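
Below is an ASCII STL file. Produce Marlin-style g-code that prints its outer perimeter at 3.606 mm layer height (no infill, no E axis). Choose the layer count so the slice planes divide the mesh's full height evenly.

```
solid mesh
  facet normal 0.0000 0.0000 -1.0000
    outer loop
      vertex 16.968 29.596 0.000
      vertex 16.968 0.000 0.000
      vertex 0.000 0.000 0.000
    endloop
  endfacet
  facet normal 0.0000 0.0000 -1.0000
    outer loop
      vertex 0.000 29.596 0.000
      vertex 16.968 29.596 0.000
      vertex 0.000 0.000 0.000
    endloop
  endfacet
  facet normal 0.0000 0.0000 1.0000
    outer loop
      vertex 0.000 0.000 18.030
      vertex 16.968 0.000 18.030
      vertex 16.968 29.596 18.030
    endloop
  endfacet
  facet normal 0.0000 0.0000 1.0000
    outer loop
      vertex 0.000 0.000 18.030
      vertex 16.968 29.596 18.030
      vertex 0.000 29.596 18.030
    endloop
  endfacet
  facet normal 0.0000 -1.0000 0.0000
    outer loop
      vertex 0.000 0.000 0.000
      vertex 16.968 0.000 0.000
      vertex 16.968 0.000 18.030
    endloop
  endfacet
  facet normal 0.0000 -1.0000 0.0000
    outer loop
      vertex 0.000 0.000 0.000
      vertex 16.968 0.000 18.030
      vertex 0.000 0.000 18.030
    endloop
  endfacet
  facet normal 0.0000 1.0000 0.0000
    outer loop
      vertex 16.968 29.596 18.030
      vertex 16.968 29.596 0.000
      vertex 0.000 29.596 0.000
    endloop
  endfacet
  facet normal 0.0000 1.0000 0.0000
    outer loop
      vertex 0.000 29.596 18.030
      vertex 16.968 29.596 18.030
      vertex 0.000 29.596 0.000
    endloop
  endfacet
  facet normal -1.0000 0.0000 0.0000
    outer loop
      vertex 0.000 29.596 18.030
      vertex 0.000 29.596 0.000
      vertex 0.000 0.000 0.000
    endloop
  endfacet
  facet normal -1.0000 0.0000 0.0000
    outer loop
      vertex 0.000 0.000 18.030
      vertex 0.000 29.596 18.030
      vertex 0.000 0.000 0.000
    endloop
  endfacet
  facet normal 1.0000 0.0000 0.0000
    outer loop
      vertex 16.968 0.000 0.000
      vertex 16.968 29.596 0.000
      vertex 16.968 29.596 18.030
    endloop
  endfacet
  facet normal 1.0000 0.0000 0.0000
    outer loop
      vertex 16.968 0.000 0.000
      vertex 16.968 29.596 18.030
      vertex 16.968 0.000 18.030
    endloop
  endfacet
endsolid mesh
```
; perimeter-only toolpath
G21 ; units = mm
G90 ; absolute positioning
G28 ; home
; layer 1
G0 Z3.606
G0 X0.000 Y0.000
G1 X16.968 Y0.000
G1 X16.968 Y29.596
G1 X0.000 Y29.596
G1 X0.000 Y0.000
; layer 2
G0 Z7.212
G0 X0.000 Y0.000
G1 X16.968 Y0.000
G1 X16.968 Y29.596
G1 X0.000 Y29.596
G1 X0.000 Y0.000
; layer 3
G0 Z10.818
G0 X0.000 Y0.000
G1 X16.968 Y0.000
G1 X16.968 Y29.596
G1 X0.000 Y29.596
G1 X0.000 Y0.000
; layer 4
G0 Z14.424
G0 X0.000 Y0.000
G1 X16.968 Y0.000
G1 X16.968 Y29.596
G1 X0.000 Y29.596
G1 X0.000 Y0.000
; layer 5
G0 Z18.030
G0 X0.000 Y0.000
G1 X16.968 Y0.000
G1 X16.968 Y29.596
G1 X0.000 Y29.596
G1 X0.000 Y0.000
M2 ; end

The solid is a rectangular box, roughly 17 × 29.6 mm footprint and 18 mm tall. Slicing at Δz = 3.606 mm — 5 equal slices spanning the solid's height, so layer i sits at z = i·h/5 — gives 5 non-empty perimeters. Each is a 4-segment closed polygon; G0 lifts to the layer z and rapids to the start vertex, then G1 traces the edges.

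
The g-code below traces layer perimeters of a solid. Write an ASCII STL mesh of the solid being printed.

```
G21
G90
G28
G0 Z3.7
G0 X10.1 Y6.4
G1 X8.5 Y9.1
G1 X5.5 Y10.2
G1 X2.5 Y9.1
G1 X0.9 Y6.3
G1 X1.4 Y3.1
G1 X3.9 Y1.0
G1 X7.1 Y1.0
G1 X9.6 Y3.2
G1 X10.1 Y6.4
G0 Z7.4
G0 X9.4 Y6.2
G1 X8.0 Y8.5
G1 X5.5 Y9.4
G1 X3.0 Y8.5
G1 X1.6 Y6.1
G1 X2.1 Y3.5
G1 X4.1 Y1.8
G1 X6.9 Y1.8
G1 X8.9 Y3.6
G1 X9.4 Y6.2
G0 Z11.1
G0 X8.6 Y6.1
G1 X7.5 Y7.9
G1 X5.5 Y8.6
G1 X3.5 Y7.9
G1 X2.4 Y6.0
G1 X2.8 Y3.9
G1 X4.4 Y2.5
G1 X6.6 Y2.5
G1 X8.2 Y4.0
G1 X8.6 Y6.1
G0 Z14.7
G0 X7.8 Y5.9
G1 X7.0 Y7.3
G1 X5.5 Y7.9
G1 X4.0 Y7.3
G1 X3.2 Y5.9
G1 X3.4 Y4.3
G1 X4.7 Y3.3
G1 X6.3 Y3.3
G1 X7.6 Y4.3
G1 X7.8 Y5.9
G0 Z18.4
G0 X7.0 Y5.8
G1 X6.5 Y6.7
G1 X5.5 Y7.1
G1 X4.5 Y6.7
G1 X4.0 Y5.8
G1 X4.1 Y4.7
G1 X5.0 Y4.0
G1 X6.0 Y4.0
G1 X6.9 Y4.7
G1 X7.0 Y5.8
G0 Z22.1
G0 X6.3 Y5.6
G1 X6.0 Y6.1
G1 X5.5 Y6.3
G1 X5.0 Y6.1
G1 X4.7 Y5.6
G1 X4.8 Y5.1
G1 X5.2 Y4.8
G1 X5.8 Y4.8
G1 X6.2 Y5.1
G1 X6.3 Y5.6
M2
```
solid part
  facet normal 0.0000 0.0000 -1.0000
    outer loop
      vertex 5.5 11.0 0.0
      vertex 9.0 9.7 0.0
      vertex 10.9 6.5 0.0
    endloop
  endfacet
  facet normal 0.0000 0.0000 -1.0000
    outer loop
      vertex 2.0 9.7 0.0
      vertex 5.5 11.0 0.0
      vertex 10.9 6.5 0.0
    endloop
  endfacet
  facet normal 0.0000 0.0000 -1.0000
    outer loop
      vertex 0.1 6.4 0.0
      vertex 2.0 9.7 0.0
      vertex 10.9 6.5 0.0
    endloop
  endfacet
  facet normal 0.0000 0.0000 -1.0000
    outer loop
      vertex 0.7 2.7 0.0
      vertex 0.1 6.4 0.0
      vertex 10.9 6.5 0.0
    endloop
  endfacet
  facet normal 0.0000 0.0000 -1.0000
    outer loop
      vertex 3.6 0.3 0.0
      vertex 0.7 2.7 0.0
      vertex 10.9 6.5 0.0
    endloop
  endfacet
  facet normal 0.0000 0.0000 -1.0000
    outer loop
      vertex 7.4 0.3 0.0
      vertex 3.6 0.3 0.0
      vertex 10.9 6.5 0.0
    endloop
  endfacet
  facet normal 0.0000 0.0000 -1.0000
    outer loop
      vertex 10.3 2.8 0.0
      vertex 7.4 0.3 0.0
      vertex 10.9 6.5 0.0
    endloop
  endfacet
  facet normal 0.8432 0.5006 0.1959
    outer loop
      vertex 10.9 6.5 0.0
      vertex 9.0 9.7 0.0
      vertex 5.5 5.5 25.8
    endloop
  endfacet
  facet normal 0.3414 0.9192 0.1960
    outer loop
      vertex 9.0 9.7 0.0
      vertex 5.5 11.0 0.0
      vertex 5.5 5.5 25.8
    endloop
  endfacet
  facet normal -0.3414 0.9192 0.1960
    outer loop
      vertex 5.5 11.0 0.0
      vertex 2.0 9.7 0.0
      vertex 5.5 5.5 25.8
    endloop
  endfacet
  facet normal -0.8500 0.4894 0.1950
    outer loop
      vertex 2.0 9.7 0.0
      vertex 0.1 6.4 0.0
      vertex 5.5 5.5 25.8
    endloop
  endfacet
  facet normal -0.9677 -0.1569 0.1971
    outer loop
      vertex 0.1 6.4 0.0
      vertex 0.7 2.7 0.0
      vertex 5.5 5.5 25.8
    endloop
  endfacet
  facet normal -0.6249 -0.7551 0.1982
    outer loop
      vertex 0.7 2.7 0.0
      vertex 3.6 0.3 0.0
      vertex 5.5 5.5 25.8
    endloop
  endfacet
  facet normal 0.0000 -0.9803 0.1976
    outer loop
      vertex 3.6 0.3 0.0
      vertex 7.4 0.3 0.0
      vertex 5.5 5.5 25.8
    endloop
  endfacet
  facet normal 0.6402 -0.7426 0.1968
    outer loop
      vertex 7.4 0.3 0.0
      vertex 10.3 2.8 0.0
      vertex 5.5 5.5 25.8
    endloop
  endfacet
  facet normal 0.9679 -0.1570 0.1965
    outer loop
      vertex 10.3 2.8 0.0
      vertex 10.9 6.5 0.0
      vertex 5.5 5.5 25.8
    endloop
  endfacet
endsolid part

The G0 Z moves step by Δz≈3.7 mm. The G1 loops shrink linearly with z, so the solid tapers from its base footprint up to z≈25.8. Closing with a flat bottom cap and the tapered top and triangulating gives 16 facets — a regular 9-sided pyramid, base circumscribed radius ≈ 5.5 mm, apex at z ≈ 25.8 mm.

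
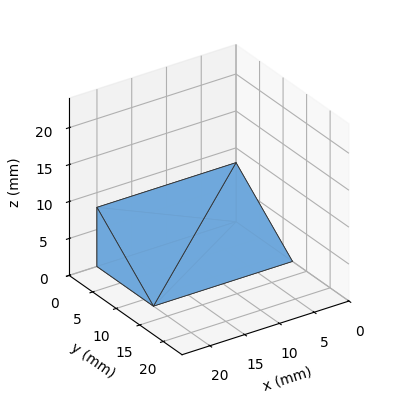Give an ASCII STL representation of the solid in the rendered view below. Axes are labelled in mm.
Reading the render: the shape is a wedge (ramp): 20 × 12 mm base, rising to 8 mm along the y=0 edge and sloping linearly to z=0 at y=12 (dimensions read to the nearest mm from the axis ticks). For the STL, each face is triangulated and given an outward normal.

solid part
  facet normal 0.0000 0.0000 -1.0000
    outer loop
      vertex 20.00 12.00 0.00
      vertex 20.00 0.00 0.00
      vertex 0.00 0.00 0.00
    endloop
  endfacet
  facet normal 0.0000 0.0000 -1.0000
    outer loop
      vertex 0.00 12.00 0.00
      vertex 20.00 12.00 0.00
      vertex 0.00 0.00 0.00
    endloop
  endfacet
  facet normal 0.0000 -1.0000 0.0000
    outer loop
      vertex 0.00 0.00 0.00
      vertex 20.00 0.00 0.00
      vertex 20.00 0.00 8.00
    endloop
  endfacet
  facet normal 0.0000 -1.0000 0.0000
    outer loop
      vertex 0.00 0.00 0.00
      vertex 20.00 0.00 8.00
      vertex 0.00 0.00 8.00
    endloop
  endfacet
  facet normal 0.0000 0.5547 0.8321
    outer loop
      vertex 0.00 0.00 8.00
      vertex 20.00 0.00 8.00
      vertex 20.00 12.00 0.00
    endloop
  endfacet
  facet normal 0.0000 0.5547 0.8321
    outer loop
      vertex 0.00 0.00 8.00
      vertex 20.00 12.00 0.00
      vertex 0.00 12.00 0.00
    endloop
  endfacet
  facet normal -1.0000 0.0000 0.0000
    outer loop
      vertex 0.00 0.00 8.00
      vertex 0.00 12.00 0.00
      vertex 0.00 0.00 0.00
    endloop
  endfacet
  facet normal 1.0000 0.0000 0.0000
    outer loop
      vertex 20.00 0.00 0.00
      vertex 20.00 12.00 0.00
      vertex 20.00 0.00 8.00
    endloop
  endfacet
endsolid part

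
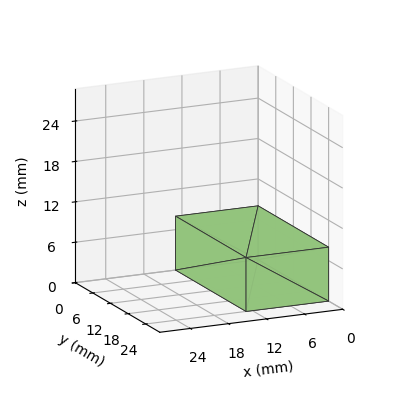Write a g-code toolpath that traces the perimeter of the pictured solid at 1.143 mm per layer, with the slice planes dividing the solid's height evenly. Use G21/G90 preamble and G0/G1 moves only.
Reading the render: the shape is a rectangular box, roughly 13 × 24 mm footprint and 8 mm tall (dimensions read to the nearest mm from the axis ticks). For the g-code, the solid's height is divided into equal slices at the stated Δz and each level perimeter traced with G1 moves after a G0 lift.

; perimeter-only toolpath
G21 ; units = mm
G90 ; absolute positioning
G28 ; home
; layer 1
G0 Z1.143
G0 X0.000 Y0.000
G1 X13.000 Y0.000
G1 X13.000 Y24.000
G1 X0.000 Y24.000
G1 X0.000 Y0.000
; layer 2
G0 Z2.286
G0 X0.000 Y0.000
G1 X13.000 Y0.000
G1 X13.000 Y24.000
G1 X0.000 Y24.000
G1 X0.000 Y0.000
; layer 3
G0 Z3.429
G0 X0.000 Y0.000
G1 X13.000 Y0.000
G1 X13.000 Y24.000
G1 X0.000 Y24.000
G1 X0.000 Y0.000
; layer 4
G0 Z4.571
G0 X0.000 Y0.000
G1 X13.000 Y0.000
G1 X13.000 Y24.000
G1 X0.000 Y24.000
G1 X0.000 Y0.000
; layer 5
G0 Z5.714
G0 X0.000 Y0.000
G1 X13.000 Y0.000
G1 X13.000 Y24.000
G1 X0.000 Y24.000
G1 X0.000 Y0.000
; layer 6
G0 Z6.857
G0 X0.000 Y0.000
G1 X13.000 Y0.000
G1 X13.000 Y24.000
G1 X0.000 Y24.000
G1 X0.000 Y0.000
; layer 7
G0 Z8.000
G0 X0.000 Y0.000
G1 X13.000 Y0.000
G1 X13.000 Y24.000
G1 X0.000 Y24.000
G1 X0.000 Y0.000
M2 ; end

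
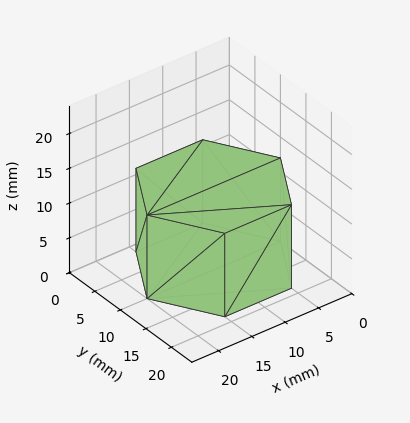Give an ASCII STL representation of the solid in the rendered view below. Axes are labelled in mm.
Reading the render: the shape is a regular 6-sided prism (a cylinder approximated with 6 flat sides), circumscribed radius ≈ 10 mm, height ≈ 12 mm (dimensions read to the nearest mm from the axis ticks). For the STL, each face is triangulated and given an outward normal.

solid part
  facet normal 0.0000 0.0000 -1.0000
    outer loop
      vertex 5.0 18.7 0.0
      vertex 15.0 18.7 0.0
      vertex 20.0 10.0 0.0
    endloop
  endfacet
  facet normal 0.0000 0.0000 -1.0000
    outer loop
      vertex 0.0 10.0 0.0
      vertex 5.0 18.7 0.0
      vertex 20.0 10.0 0.0
    endloop
  endfacet
  facet normal 0.0000 0.0000 -1.0000
    outer loop
      vertex 5.0 1.3 0.0
      vertex 0.0 10.0 0.0
      vertex 20.0 10.0 0.0
    endloop
  endfacet
  facet normal 0.0000 0.0000 -1.0000
    outer loop
      vertex 15.0 1.3 0.0
      vertex 5.0 1.3 0.0
      vertex 20.0 10.0 0.0
    endloop
  endfacet
  facet normal 0.0000 0.0000 1.0000
    outer loop
      vertex 20.0 10.0 12.0
      vertex 15.0 18.7 12.0
      vertex 5.0 18.7 12.0
    endloop
  endfacet
  facet normal 0.0000 0.0000 1.0000
    outer loop
      vertex 20.0 10.0 12.0
      vertex 5.0 18.7 12.0
      vertex 0.0 10.0 12.0
    endloop
  endfacet
  facet normal 0.0000 0.0000 1.0000
    outer loop
      vertex 20.0 10.0 12.0
      vertex 0.0 10.0 12.0
      vertex 5.0 1.3 12.0
    endloop
  endfacet
  facet normal 0.0000 0.0000 1.0000
    outer loop
      vertex 20.0 10.0 12.0
      vertex 5.0 1.3 12.0
      vertex 15.0 1.3 12.0
    endloop
  endfacet
  facet normal 0.8670 0.4983 0.0000
    outer loop
      vertex 20.0 10.0 0.0
      vertex 15.0 18.7 0.0
      vertex 15.0 18.7 12.0
    endloop
  endfacet
  facet normal 0.8670 0.4983 0.0000
    outer loop
      vertex 20.0 10.0 0.0
      vertex 15.0 18.7 12.0
      vertex 20.0 10.0 12.0
    endloop
  endfacet
  facet normal 0.0000 1.0000 0.0000
    outer loop
      vertex 15.0 18.7 0.0
      vertex 5.0 18.7 0.0
      vertex 5.0 18.7 12.0
    endloop
  endfacet
  facet normal 0.0000 1.0000 0.0000
    outer loop
      vertex 15.0 18.7 0.0
      vertex 5.0 18.7 12.0
      vertex 15.0 18.7 12.0
    endloop
  endfacet
  facet normal -0.8670 0.4983 0.0000
    outer loop
      vertex 5.0 18.7 0.0
      vertex 0.0 10.0 0.0
      vertex 0.0 10.0 12.0
    endloop
  endfacet
  facet normal -0.8670 0.4983 0.0000
    outer loop
      vertex 5.0 18.7 0.0
      vertex 0.0 10.0 12.0
      vertex 5.0 18.7 12.0
    endloop
  endfacet
  facet normal -0.8670 -0.4983 0.0000
    outer loop
      vertex 0.0 10.0 0.0
      vertex 5.0 1.3 0.0
      vertex 5.0 1.3 12.0
    endloop
  endfacet
  facet normal -0.8670 -0.4983 0.0000
    outer loop
      vertex 0.0 10.0 0.0
      vertex 5.0 1.3 12.0
      vertex 0.0 10.0 12.0
    endloop
  endfacet
  facet normal 0.0000 -1.0000 0.0000
    outer loop
      vertex 5.0 1.3 0.0
      vertex 15.0 1.3 0.0
      vertex 15.0 1.3 12.0
    endloop
  endfacet
  facet normal 0.0000 -1.0000 0.0000
    outer loop
      vertex 5.0 1.3 0.0
      vertex 15.0 1.3 12.0
      vertex 5.0 1.3 12.0
    endloop
  endfacet
  facet normal 0.8670 -0.4983 0.0000
    outer loop
      vertex 15.0 1.3 0.0
      vertex 20.0 10.0 0.0
      vertex 20.0 10.0 12.0
    endloop
  endfacet
  facet normal 0.8670 -0.4983 0.0000
    outer loop
      vertex 15.0 1.3 0.0
      vertex 20.0 10.0 12.0
      vertex 15.0 1.3 12.0
    endloop
  endfacet
endsolid part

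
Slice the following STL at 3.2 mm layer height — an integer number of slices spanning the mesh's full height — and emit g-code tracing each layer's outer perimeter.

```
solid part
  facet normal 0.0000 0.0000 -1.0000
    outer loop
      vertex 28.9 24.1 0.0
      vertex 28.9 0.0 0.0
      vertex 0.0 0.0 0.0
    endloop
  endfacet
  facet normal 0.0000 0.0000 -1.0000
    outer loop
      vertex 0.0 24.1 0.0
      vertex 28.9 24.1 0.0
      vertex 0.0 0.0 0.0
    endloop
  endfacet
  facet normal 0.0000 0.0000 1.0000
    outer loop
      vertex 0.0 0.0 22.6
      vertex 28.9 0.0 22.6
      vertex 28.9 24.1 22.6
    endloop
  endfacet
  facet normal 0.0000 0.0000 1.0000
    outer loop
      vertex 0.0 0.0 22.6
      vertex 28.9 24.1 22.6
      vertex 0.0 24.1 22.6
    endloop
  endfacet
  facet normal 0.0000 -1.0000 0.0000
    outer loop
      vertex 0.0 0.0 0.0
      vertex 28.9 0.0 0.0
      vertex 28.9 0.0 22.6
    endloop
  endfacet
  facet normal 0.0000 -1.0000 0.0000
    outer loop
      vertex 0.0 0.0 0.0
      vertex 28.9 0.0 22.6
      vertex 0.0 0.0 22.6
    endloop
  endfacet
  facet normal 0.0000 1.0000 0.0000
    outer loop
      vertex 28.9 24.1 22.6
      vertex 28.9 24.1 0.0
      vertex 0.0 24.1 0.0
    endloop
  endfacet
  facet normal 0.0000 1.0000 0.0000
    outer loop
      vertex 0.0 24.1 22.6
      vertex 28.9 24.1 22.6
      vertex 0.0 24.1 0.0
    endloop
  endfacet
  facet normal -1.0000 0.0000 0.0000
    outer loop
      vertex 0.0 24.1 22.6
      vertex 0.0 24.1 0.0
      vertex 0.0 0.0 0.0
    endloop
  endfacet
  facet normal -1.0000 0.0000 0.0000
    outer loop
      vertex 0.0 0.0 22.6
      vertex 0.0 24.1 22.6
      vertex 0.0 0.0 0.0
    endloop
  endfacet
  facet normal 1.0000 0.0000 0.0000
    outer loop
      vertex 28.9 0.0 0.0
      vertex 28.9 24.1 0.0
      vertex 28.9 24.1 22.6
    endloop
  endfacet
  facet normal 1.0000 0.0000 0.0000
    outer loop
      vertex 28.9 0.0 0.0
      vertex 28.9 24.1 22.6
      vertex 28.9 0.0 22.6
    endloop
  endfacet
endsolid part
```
; perimeter-only toolpath
G21 ; units = mm
G90 ; absolute positioning
G28 ; home
; layer 1
G0 Z3.2
G0 X0.0 Y0.0
G1 X28.9 Y0.0
G1 X28.9 Y24.1
G1 X0.0 Y24.1
G1 X0.0 Y0.0
; layer 2
G0 Z6.5
G0 X0.0 Y0.0
G1 X28.9 Y0.0
G1 X28.9 Y24.1
G1 X0.0 Y24.1
G1 X0.0 Y0.0
; layer 3
G0 Z9.7
G0 X0.0 Y0.0
G1 X28.9 Y0.0
G1 X28.9 Y24.1
G1 X0.0 Y24.1
G1 X0.0 Y0.0
; layer 4
G0 Z12.9
G0 X0.0 Y0.0
G1 X28.9 Y0.0
G1 X28.9 Y24.1
G1 X0.0 Y24.1
G1 X0.0 Y0.0
; layer 5
G0 Z16.1
G0 X0.0 Y0.0
G1 X28.9 Y0.0
G1 X28.9 Y24.1
G1 X0.0 Y24.1
G1 X0.0 Y0.0
; layer 6
G0 Z19.4
G0 X0.0 Y0.0
G1 X28.9 Y0.0
G1 X28.9 Y24.1
G1 X0.0 Y24.1
G1 X0.0 Y0.0
; layer 7
G0 Z22.6
G0 X0.0 Y0.0
G1 X28.9 Y0.0
G1 X28.9 Y24.1
G1 X0.0 Y24.1
G1 X0.0 Y0.0
M2 ; end

The solid is a rectangular box, roughly 28.9 × 24.1 mm footprint and 22.6 mm tall. Slicing at Δz = 3.2 mm — 7 equal slices spanning the solid's height, so layer i sits at z = i·h/7 — gives 7 non-empty perimeters. Each is a 4-segment closed polygon; G0 lifts to the layer z and rapids to the start vertex, then G1 traces the edges.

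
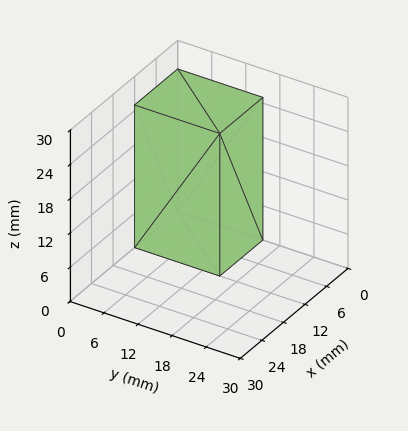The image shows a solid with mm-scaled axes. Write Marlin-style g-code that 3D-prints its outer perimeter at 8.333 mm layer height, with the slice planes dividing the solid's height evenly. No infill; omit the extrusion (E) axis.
Reading the render: the shape is a rectangular box, roughly 12 × 15 mm footprint and 25 mm tall (dimensions read to the nearest mm from the axis ticks). For the g-code, the solid's height is divided into equal slices at the stated Δz and each level perimeter traced with G1 moves after a G0 lift.

; perimeter-only toolpath
G21 ; units = mm
G90 ; absolute positioning
G28 ; home
; layer 1
G0 Z8.333
G0 X0.000 Y0.000
G1 X12.000 Y0.000
G1 X12.000 Y15.000
G1 X0.000 Y15.000
G1 X0.000 Y0.000
; layer 2
G0 Z16.667
G0 X0.000 Y0.000
G1 X12.000 Y0.000
G1 X12.000 Y15.000
G1 X0.000 Y15.000
G1 X0.000 Y0.000
; layer 3
G0 Z25.000
G0 X0.000 Y0.000
G1 X12.000 Y0.000
G1 X12.000 Y15.000
G1 X0.000 Y15.000
G1 X0.000 Y0.000
M2 ; end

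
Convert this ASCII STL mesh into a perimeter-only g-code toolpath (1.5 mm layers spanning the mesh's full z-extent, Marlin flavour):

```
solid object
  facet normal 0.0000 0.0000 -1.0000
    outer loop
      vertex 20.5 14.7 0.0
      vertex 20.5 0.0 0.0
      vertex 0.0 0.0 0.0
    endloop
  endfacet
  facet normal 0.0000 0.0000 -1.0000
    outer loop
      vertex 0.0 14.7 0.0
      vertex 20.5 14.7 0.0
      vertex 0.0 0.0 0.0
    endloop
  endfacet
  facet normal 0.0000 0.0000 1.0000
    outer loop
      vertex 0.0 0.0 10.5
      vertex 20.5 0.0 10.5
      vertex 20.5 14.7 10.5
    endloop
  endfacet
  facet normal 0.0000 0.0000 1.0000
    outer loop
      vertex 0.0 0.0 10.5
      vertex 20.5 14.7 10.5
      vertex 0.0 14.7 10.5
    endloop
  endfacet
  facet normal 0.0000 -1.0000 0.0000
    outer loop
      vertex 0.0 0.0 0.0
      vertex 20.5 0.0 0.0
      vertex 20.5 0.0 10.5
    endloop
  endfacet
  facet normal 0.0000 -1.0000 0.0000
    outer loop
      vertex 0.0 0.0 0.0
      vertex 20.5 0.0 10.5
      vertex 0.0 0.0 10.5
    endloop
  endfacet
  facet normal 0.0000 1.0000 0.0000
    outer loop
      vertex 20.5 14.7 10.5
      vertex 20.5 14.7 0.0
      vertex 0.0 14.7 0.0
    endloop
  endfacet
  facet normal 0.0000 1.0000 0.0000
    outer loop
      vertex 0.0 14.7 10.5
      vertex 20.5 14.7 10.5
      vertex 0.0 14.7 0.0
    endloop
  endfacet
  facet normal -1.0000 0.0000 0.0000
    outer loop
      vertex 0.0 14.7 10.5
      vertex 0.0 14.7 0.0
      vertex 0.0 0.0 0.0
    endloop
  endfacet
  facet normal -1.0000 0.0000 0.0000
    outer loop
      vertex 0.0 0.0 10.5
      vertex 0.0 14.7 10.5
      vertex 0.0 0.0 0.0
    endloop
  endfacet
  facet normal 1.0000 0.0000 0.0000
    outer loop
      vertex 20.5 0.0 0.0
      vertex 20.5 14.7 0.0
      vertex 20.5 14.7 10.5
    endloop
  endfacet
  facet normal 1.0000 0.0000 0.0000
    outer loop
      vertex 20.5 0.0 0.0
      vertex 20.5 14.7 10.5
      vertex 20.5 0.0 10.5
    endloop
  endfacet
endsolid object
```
; perimeter-only toolpath
G21 ; units = mm
G90 ; absolute positioning
G28 ; home
; layer 1
G0 Z1.5
G0 X0.0 Y0.0
G1 X20.5 Y0.0
G1 X20.5 Y14.7
G1 X0.0 Y14.7
G1 X0.0 Y0.0
; layer 2
G0 Z3.0
G0 X0.0 Y0.0
G1 X20.5 Y0.0
G1 X20.5 Y14.7
G1 X0.0 Y14.7
G1 X0.0 Y0.0
; layer 3
G0 Z4.5
G0 X0.0 Y0.0
G1 X20.5 Y0.0
G1 X20.5 Y14.7
G1 X0.0 Y14.7
G1 X0.0 Y0.0
; layer 4
G0 Z6.0
G0 X0.0 Y0.0
G1 X20.5 Y0.0
G1 X20.5 Y14.7
G1 X0.0 Y14.7
G1 X0.0 Y0.0
; layer 5
G0 Z7.5
G0 X0.0 Y0.0
G1 X20.5 Y0.0
G1 X20.5 Y14.7
G1 X0.0 Y14.7
G1 X0.0 Y0.0
; layer 6
G0 Z9.0
G0 X0.0 Y0.0
G1 X20.5 Y0.0
G1 X20.5 Y14.7
G1 X0.0 Y14.7
G1 X0.0 Y0.0
; layer 7
G0 Z10.5
G0 X0.0 Y0.0
G1 X20.5 Y0.0
G1 X20.5 Y14.7
G1 X0.0 Y14.7
G1 X0.0 Y0.0
M2 ; end

The solid is a rectangular box, roughly 20.5 × 14.7 mm footprint and 10.5 mm tall. Slicing at Δz = 1.5 mm — 7 equal slices spanning the solid's height, so layer i sits at z = i·h/7 — gives 7 non-empty perimeters. Each is a 4-segment closed polygon; G0 lifts to the layer z and rapids to the start vertex, then G1 traces the edges.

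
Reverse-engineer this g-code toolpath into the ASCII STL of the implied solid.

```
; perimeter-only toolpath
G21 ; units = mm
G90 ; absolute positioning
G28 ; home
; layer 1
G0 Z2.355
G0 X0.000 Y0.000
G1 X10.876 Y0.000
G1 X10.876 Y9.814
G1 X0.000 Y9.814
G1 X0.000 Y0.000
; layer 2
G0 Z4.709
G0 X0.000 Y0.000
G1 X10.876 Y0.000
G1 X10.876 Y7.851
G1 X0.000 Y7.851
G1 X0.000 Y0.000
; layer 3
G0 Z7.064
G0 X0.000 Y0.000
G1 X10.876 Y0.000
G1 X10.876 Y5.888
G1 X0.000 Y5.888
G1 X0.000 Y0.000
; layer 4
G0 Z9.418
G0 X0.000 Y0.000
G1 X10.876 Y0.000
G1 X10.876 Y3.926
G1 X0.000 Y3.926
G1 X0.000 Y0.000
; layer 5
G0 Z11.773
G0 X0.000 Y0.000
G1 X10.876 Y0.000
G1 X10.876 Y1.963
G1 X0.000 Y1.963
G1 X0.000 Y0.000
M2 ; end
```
solid part
  facet normal 0.0000 0.0000 -1.0000
    outer loop
      vertex 10.876 11.777 0.000
      vertex 10.876 0.000 0.000
      vertex 0.000 0.000 0.000
    endloop
  endfacet
  facet normal 0.0000 0.0000 -1.0000
    outer loop
      vertex 0.000 11.777 0.000
      vertex 10.876 11.777 0.000
      vertex 0.000 0.000 0.000
    endloop
  endfacet
  facet normal 0.0000 -1.0000 0.0000
    outer loop
      vertex 0.000 0.000 0.000
      vertex 10.876 0.000 0.000
      vertex 10.876 0.000 14.127
    endloop
  endfacet
  facet normal 0.0000 -1.0000 0.0000
    outer loop
      vertex 0.000 0.000 0.000
      vertex 10.876 0.000 14.127
      vertex 0.000 0.000 14.127
    endloop
  endfacet
  facet normal 0.0000 0.7681 0.6403
    outer loop
      vertex 0.000 0.000 14.127
      vertex 10.876 0.000 14.127
      vertex 10.876 11.777 0.000
    endloop
  endfacet
  facet normal 0.0000 0.7681 0.6403
    outer loop
      vertex 0.000 0.000 14.127
      vertex 10.876 11.777 0.000
      vertex 0.000 11.777 0.000
    endloop
  endfacet
  facet normal -1.0000 0.0000 0.0000
    outer loop
      vertex 0.000 0.000 14.127
      vertex 0.000 11.777 0.000
      vertex 0.000 0.000 0.000
    endloop
  endfacet
  facet normal 1.0000 0.0000 0.0000
    outer loop
      vertex 10.876 0.000 0.000
      vertex 10.876 11.777 0.000
      vertex 10.876 0.000 14.127
    endloop
  endfacet
endsolid part

The G0 Z moves step by Δz≈2.355 mm. The G1 loops shrink linearly with z, so the solid tapers from its base footprint up to z≈14.1. Closing with a flat bottom cap and the tapered top and triangulating gives 8 facets — a wedge (ramp): 10.9 × 11.8 mm base, rising to 14.1 mm along the y=0 edge and sloping linearly to z=0 at y=11.8.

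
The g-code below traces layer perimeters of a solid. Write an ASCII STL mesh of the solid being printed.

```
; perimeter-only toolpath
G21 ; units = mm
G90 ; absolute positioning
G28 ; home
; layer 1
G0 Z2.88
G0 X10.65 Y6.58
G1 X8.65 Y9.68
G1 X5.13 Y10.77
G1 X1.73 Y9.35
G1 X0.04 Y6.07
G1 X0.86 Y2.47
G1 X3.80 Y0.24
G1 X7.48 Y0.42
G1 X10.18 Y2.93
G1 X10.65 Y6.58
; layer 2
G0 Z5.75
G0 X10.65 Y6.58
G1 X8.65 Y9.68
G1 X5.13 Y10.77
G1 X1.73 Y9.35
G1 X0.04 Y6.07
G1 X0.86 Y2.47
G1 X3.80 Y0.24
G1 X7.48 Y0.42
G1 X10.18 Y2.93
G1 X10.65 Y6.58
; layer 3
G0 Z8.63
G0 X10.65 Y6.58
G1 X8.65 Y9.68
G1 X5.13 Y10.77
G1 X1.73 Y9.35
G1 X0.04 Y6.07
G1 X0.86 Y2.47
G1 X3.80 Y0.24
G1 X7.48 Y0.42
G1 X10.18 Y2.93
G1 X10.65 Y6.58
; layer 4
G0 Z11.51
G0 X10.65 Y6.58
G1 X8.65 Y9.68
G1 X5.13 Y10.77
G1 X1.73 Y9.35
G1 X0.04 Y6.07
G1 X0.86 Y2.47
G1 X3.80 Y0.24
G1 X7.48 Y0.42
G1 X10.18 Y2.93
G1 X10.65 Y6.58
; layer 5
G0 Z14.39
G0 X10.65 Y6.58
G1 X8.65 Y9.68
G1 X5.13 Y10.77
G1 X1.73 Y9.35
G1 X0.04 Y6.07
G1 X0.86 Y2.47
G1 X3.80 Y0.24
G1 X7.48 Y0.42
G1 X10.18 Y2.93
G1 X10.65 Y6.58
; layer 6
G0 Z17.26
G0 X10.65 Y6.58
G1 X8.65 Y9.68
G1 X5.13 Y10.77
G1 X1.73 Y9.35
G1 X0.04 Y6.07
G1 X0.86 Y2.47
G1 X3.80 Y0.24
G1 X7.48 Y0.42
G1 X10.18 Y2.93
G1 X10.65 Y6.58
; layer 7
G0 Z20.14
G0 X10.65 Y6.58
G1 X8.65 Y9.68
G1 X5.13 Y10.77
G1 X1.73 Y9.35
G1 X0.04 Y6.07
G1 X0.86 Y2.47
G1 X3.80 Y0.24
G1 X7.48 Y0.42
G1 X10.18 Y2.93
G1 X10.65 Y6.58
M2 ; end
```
solid part
  facet normal 0.0000 0.0000 -1.0000
    outer loop
      vertex 5.13 10.77 0.00
      vertex 8.65 9.68 0.00
      vertex 10.65 6.58 0.00
    endloop
  endfacet
  facet normal 0.0000 0.0000 -1.0000
    outer loop
      vertex 1.73 9.35 0.00
      vertex 5.13 10.77 0.00
      vertex 10.65 6.58 0.00
    endloop
  endfacet
  facet normal 0.0000 0.0000 -1.0000
    outer loop
      vertex 0.04 6.07 0.00
      vertex 1.73 9.35 0.00
      vertex 10.65 6.58 0.00
    endloop
  endfacet
  facet normal 0.0000 0.0000 -1.0000
    outer loop
      vertex 0.86 2.47 0.00
      vertex 0.04 6.07 0.00
      vertex 10.65 6.58 0.00
    endloop
  endfacet
  facet normal 0.0000 0.0000 -1.0000
    outer loop
      vertex 3.80 0.24 0.00
      vertex 0.86 2.47 0.00
      vertex 10.65 6.58 0.00
    endloop
  endfacet
  facet normal 0.0000 0.0000 -1.0000
    outer loop
      vertex 7.48 0.42 0.00
      vertex 3.80 0.24 0.00
      vertex 10.65 6.58 0.00
    endloop
  endfacet
  facet normal 0.0000 0.0000 -1.0000
    outer loop
      vertex 10.18 2.93 0.00
      vertex 7.48 0.42 0.00
      vertex 10.65 6.58 0.00
    endloop
  endfacet
  facet normal 0.0000 0.0000 1.0000
    outer loop
      vertex 10.65 6.58 20.14
      vertex 8.65 9.68 20.14
      vertex 5.13 10.77 20.14
    endloop
  endfacet
  facet normal 0.0000 0.0000 1.0000
    outer loop
      vertex 10.65 6.58 20.14
      vertex 5.13 10.77 20.14
      vertex 1.73 9.35 20.14
    endloop
  endfacet
  facet normal 0.0000 0.0000 1.0000
    outer loop
      vertex 10.65 6.58 20.14
      vertex 1.73 9.35 20.14
      vertex 0.04 6.07 20.14
    endloop
  endfacet
  facet normal 0.0000 0.0000 1.0000
    outer loop
      vertex 10.65 6.58 20.14
      vertex 0.04 6.07 20.14
      vertex 0.86 2.47 20.14
    endloop
  endfacet
  facet normal 0.0000 0.0000 1.0000
    outer loop
      vertex 10.65 6.58 20.14
      vertex 0.86 2.47 20.14
      vertex 3.80 0.24 20.14
    endloop
  endfacet
  facet normal 0.0000 0.0000 1.0000
    outer loop
      vertex 10.65 6.58 20.14
      vertex 3.80 0.24 20.14
      vertex 7.48 0.42 20.14
    endloop
  endfacet
  facet normal 0.0000 0.0000 1.0000
    outer loop
      vertex 10.65 6.58 20.14
      vertex 7.48 0.42 20.14
      vertex 10.18 2.93 20.14
    endloop
  endfacet
  facet normal 0.8403 0.5421 0.0000
    outer loop
      vertex 10.65 6.58 0.00
      vertex 8.65 9.68 0.00
      vertex 8.65 9.68 20.14
    endloop
  endfacet
  facet normal 0.8403 0.5421 0.0000
    outer loop
      vertex 10.65 6.58 0.00
      vertex 8.65 9.68 20.14
      vertex 10.65 6.58 20.14
    endloop
  endfacet
  facet normal 0.2958 0.9552 0.0000
    outer loop
      vertex 8.65 9.68 0.00
      vertex 5.13 10.77 0.00
      vertex 5.13 10.77 20.14
    endloop
  endfacet
  facet normal 0.2958 0.9552 0.0000
    outer loop
      vertex 8.65 9.68 0.00
      vertex 5.13 10.77 20.14
      vertex 8.65 9.68 20.14
    endloop
  endfacet
  facet normal -0.3854 0.9228 0.0000
    outer loop
      vertex 5.13 10.77 0.00
      vertex 1.73 9.35 0.00
      vertex 1.73 9.35 20.14
    endloop
  endfacet
  facet normal -0.3854 0.9228 0.0000
    outer loop
      vertex 5.13 10.77 0.00
      vertex 1.73 9.35 20.14
      vertex 5.13 10.77 20.14
    endloop
  endfacet
  facet normal -0.8889 0.4580 0.0000
    outer loop
      vertex 1.73 9.35 0.00
      vertex 0.04 6.07 0.00
      vertex 0.04 6.07 20.14
    endloop
  endfacet
  facet normal -0.8889 0.4580 0.0000
    outer loop
      vertex 1.73 9.35 0.00
      vertex 0.04 6.07 20.14
      vertex 1.73 9.35 20.14
    endloop
  endfacet
  facet normal -0.9750 -0.2221 0.0000
    outer loop
      vertex 0.04 6.07 0.00
      vertex 0.86 2.47 0.00
      vertex 0.86 2.47 20.14
    endloop
  endfacet
  facet normal -0.9750 -0.2221 0.0000
    outer loop
      vertex 0.04 6.07 0.00
      vertex 0.86 2.47 20.14
      vertex 0.04 6.07 20.14
    endloop
  endfacet
  facet normal -0.6043 -0.7967 0.0000
    outer loop
      vertex 0.86 2.47 0.00
      vertex 3.80 0.24 0.00
      vertex 3.80 0.24 20.14
    endloop
  endfacet
  facet normal -0.6043 -0.7967 0.0000
    outer loop
      vertex 0.86 2.47 0.00
      vertex 3.80 0.24 20.14
      vertex 0.86 2.47 20.14
    endloop
  endfacet
  facet normal 0.0489 -0.9988 0.0000
    outer loop
      vertex 3.80 0.24 0.00
      vertex 7.48 0.42 0.00
      vertex 7.48 0.42 20.14
    endloop
  endfacet
  facet normal 0.0489 -0.9988 0.0000
    outer loop
      vertex 3.80 0.24 0.00
      vertex 7.48 0.42 20.14
      vertex 3.80 0.24 20.14
    endloop
  endfacet
  facet normal 0.6809 -0.7324 0.0000
    outer loop
      vertex 7.48 0.42 0.00
      vertex 10.18 2.93 0.00
      vertex 10.18 2.93 20.14
    endloop
  endfacet
  facet normal 0.6809 -0.7324 0.0000
    outer loop
      vertex 7.48 0.42 0.00
      vertex 10.18 2.93 20.14
      vertex 7.48 0.42 20.14
    endloop
  endfacet
  facet normal 0.9918 -0.1277 0.0000
    outer loop
      vertex 10.18 2.93 0.00
      vertex 10.65 6.58 0.00
      vertex 10.65 6.58 20.14
    endloop
  endfacet
  facet normal 0.9918 -0.1277 0.0000
    outer loop
      vertex 10.18 2.93 0.00
      vertex 10.65 6.58 20.14
      vertex 10.18 2.93 20.14
    endloop
  endfacet
endsolid part

The G0 Z moves step by Δz≈2.88 mm. Every layer's G1 loop is the same polygon, so the solid is a straight extrusion of it from z=0 to z≈20.1. Closing with flat bottom and top caps and triangulating gives 32 facets — a regular 9-sided prism (a cylinder approximated with 9 flat sides), circumscribed radius ≈ 5.39 mm, height ≈ 20.1 mm.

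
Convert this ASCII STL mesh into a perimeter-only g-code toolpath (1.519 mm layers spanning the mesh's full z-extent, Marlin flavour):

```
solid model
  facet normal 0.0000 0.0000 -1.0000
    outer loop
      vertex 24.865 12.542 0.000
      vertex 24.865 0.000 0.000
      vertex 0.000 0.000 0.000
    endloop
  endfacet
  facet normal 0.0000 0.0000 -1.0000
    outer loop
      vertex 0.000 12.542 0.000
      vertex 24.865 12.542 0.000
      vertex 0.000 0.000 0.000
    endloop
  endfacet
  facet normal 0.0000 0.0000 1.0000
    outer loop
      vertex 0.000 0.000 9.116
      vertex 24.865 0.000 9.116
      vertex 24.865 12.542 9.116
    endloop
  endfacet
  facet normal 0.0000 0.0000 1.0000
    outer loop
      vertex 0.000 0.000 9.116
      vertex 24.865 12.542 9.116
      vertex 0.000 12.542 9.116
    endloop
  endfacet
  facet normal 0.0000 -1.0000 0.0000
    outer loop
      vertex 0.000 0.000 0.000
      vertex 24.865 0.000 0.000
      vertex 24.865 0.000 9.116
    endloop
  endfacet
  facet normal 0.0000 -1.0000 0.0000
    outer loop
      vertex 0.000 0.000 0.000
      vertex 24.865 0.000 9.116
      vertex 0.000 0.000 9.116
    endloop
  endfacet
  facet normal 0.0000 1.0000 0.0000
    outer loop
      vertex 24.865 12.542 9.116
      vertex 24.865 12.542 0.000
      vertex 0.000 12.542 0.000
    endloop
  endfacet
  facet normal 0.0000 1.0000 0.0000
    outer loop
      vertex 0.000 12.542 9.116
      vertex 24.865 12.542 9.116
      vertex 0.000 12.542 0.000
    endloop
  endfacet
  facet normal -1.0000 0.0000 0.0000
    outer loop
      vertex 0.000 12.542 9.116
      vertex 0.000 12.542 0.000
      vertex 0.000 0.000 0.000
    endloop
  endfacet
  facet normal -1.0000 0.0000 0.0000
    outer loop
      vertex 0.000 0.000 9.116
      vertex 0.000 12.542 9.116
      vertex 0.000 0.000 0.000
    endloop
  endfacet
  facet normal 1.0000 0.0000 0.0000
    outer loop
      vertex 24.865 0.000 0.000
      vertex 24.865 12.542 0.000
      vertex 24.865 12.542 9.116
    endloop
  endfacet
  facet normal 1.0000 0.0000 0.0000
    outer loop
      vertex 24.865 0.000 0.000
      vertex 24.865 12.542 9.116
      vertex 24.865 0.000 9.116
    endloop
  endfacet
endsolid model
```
; perimeter-only toolpath
G21 ; units = mm
G90 ; absolute positioning
G28 ; home
; layer 1
G0 Z1.519
G0 X0.000 Y0.000
G1 X24.865 Y0.000
G1 X24.865 Y12.542
G1 X0.000 Y12.542
G1 X0.000 Y0.000
; layer 2
G0 Z3.039
G0 X0.000 Y0.000
G1 X24.865 Y0.000
G1 X24.865 Y12.542
G1 X0.000 Y12.542
G1 X0.000 Y0.000
; layer 3
G0 Z4.558
G0 X0.000 Y0.000
G1 X24.865 Y0.000
G1 X24.865 Y12.542
G1 X0.000 Y12.542
G1 X0.000 Y0.000
; layer 4
G0 Z6.077
G0 X0.000 Y0.000
G1 X24.865 Y0.000
G1 X24.865 Y12.542
G1 X0.000 Y12.542
G1 X0.000 Y0.000
; layer 5
G0 Z7.597
G0 X0.000 Y0.000
G1 X24.865 Y0.000
G1 X24.865 Y12.542
G1 X0.000 Y12.542
G1 X0.000 Y0.000
; layer 6
G0 Z9.116
G0 X0.000 Y0.000
G1 X24.865 Y0.000
G1 X24.865 Y12.542
G1 X0.000 Y12.542
G1 X0.000 Y0.000
M2 ; end

The solid is a rectangular box, roughly 24.9 × 12.5 mm footprint and 9.12 mm tall. Slicing at Δz = 1.519 mm — 6 equal slices spanning the solid's height, so layer i sits at z = i·h/6 — gives 6 non-empty perimeters. Each is a 4-segment closed polygon; G0 lifts to the layer z and rapids to the start vertex, then G1 traces the edges.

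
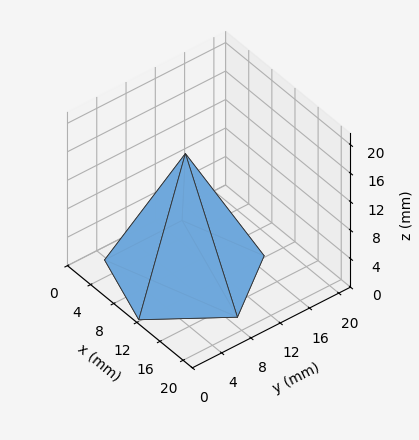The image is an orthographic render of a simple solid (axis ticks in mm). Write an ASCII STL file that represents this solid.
Reading the render: the shape is a regular 5-sided pyramid, base circumscribed radius ≈ 9 mm, apex at z ≈ 17 mm (dimensions read to the nearest mm from the axis ticks). For the STL, each face is triangulated and given an outward normal.

solid part
  facet normal 0.0000 0.0000 -1.0000
    outer loop
      vertex 1.72 14.29 0.00
      vertex 11.78 17.56 0.00
      vertex 18.00 9.00 0.00
    endloop
  endfacet
  facet normal 0.0000 0.0000 -1.0000
    outer loop
      vertex 1.72 3.71 0.00
      vertex 1.72 14.29 0.00
      vertex 18.00 9.00 0.00
    endloop
  endfacet
  facet normal 0.0000 0.0000 -1.0000
    outer loop
      vertex 11.78 0.44 0.00
      vertex 1.72 3.71 0.00
      vertex 18.00 9.00 0.00
    endloop
  endfacet
  facet normal 0.7436 0.5404 0.3937
    outer loop
      vertex 18.00 9.00 0.00
      vertex 11.78 17.56 0.00
      vertex 9.00 9.00 17.00
    endloop
  endfacet
  facet normal -0.2842 0.8742 0.3937
    outer loop
      vertex 11.78 17.56 0.00
      vertex 1.72 14.29 0.00
      vertex 9.00 9.00 17.00
    endloop
  endfacet
  facet normal -0.9193 0.0000 0.3937
    outer loop
      vertex 1.72 14.29 0.00
      vertex 1.72 3.71 0.00
      vertex 9.00 9.00 17.00
    endloop
  endfacet
  facet normal -0.2842 -0.8742 0.3937
    outer loop
      vertex 1.72 3.71 0.00
      vertex 11.78 0.44 0.00
      vertex 9.00 9.00 17.00
    endloop
  endfacet
  facet normal 0.7436 -0.5404 0.3937
    outer loop
      vertex 11.78 0.44 0.00
      vertex 18.00 9.00 0.00
      vertex 9.00 9.00 17.00
    endloop
  endfacet
endsolid part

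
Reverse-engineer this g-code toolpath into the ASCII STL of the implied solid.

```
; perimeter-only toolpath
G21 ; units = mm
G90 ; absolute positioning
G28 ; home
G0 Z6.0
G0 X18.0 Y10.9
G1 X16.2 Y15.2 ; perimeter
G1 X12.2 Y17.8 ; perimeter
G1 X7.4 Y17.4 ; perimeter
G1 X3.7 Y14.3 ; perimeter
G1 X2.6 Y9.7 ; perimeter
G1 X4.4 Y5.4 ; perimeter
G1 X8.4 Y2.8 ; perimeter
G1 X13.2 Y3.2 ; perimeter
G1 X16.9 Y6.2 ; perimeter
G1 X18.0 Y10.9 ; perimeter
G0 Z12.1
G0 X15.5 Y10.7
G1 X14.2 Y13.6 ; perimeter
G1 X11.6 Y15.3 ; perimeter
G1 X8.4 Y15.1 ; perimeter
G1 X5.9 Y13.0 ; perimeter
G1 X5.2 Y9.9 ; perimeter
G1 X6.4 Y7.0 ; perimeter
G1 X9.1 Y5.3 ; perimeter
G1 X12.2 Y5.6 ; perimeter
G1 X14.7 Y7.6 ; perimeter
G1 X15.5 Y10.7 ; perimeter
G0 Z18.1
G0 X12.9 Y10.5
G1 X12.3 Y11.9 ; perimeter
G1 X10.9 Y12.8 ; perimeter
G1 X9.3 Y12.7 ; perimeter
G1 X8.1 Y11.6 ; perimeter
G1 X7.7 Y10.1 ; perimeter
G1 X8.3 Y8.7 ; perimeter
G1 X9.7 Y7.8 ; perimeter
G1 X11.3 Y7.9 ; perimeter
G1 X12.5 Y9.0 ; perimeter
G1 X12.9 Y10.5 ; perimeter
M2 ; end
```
solid part
  facet normal 0.0000 0.0000 -1.0000
    outer loop
      vertex 12.8 20.3 0.0
      vertex 18.2 16.9 0.0
      vertex 20.6 11.1 0.0
    endloop
  endfacet
  facet normal 0.0000 0.0000 -1.0000
    outer loop
      vertex 6.4 19.8 0.0
      vertex 12.8 20.3 0.0
      vertex 20.6 11.1 0.0
    endloop
  endfacet
  facet normal 0.0000 0.0000 -1.0000
    outer loop
      vertex 1.5 15.7 0.0
      vertex 6.4 19.8 0.0
      vertex 20.6 11.1 0.0
    endloop
  endfacet
  facet normal 0.0000 0.0000 -1.0000
    outer loop
      vertex 0.0 9.5 0.0
      vertex 1.5 15.7 0.0
      vertex 20.6 11.1 0.0
    endloop
  endfacet
  facet normal 0.0000 0.0000 -1.0000
    outer loop
      vertex 2.4 3.7 0.0
      vertex 0.0 9.5 0.0
      vertex 20.6 11.1 0.0
    endloop
  endfacet
  facet normal 0.0000 0.0000 -1.0000
    outer loop
      vertex 7.8 0.3 0.0
      vertex 2.4 3.7 0.0
      vertex 20.6 11.1 0.0
    endloop
  endfacet
  facet normal 0.0000 0.0000 -1.0000
    outer loop
      vertex 14.2 0.8 0.0
      vertex 7.8 0.3 0.0
      vertex 20.6 11.1 0.0
    endloop
  endfacet
  facet normal 0.0000 0.0000 -1.0000
    outer loop
      vertex 19.1 4.9 0.0
      vertex 14.2 0.8 0.0
      vertex 20.6 11.1 0.0
    endloop
  endfacet
  facet normal 0.8557 0.3541 0.3775
    outer loop
      vertex 20.6 11.1 0.0
      vertex 18.2 16.9 0.0
      vertex 10.3 10.3 24.1
    endloop
  endfacet
  facet normal 0.4936 0.7840 0.3765
    outer loop
      vertex 18.2 16.9 0.0
      vertex 12.8 20.3 0.0
      vertex 10.3 10.3 24.1
    endloop
  endfacet
  facet normal -0.0722 0.9239 0.3759
    outer loop
      vertex 12.8 20.3 0.0
      vertex 6.4 19.8 0.0
      vertex 10.3 10.3 24.1
    endloop
  endfacet
  facet normal -0.5946 0.7106 0.3763
    outer loop
      vertex 6.4 19.8 0.0
      vertex 1.5 15.7 0.0
      vertex 10.3 10.3 24.1
    endloop
  endfacet
  facet normal -0.9001 0.2178 0.3774
    outer loop
      vertex 1.5 15.7 0.0
      vertex 0.0 9.5 0.0
      vertex 10.3 10.3 24.1
    endloop
  endfacet
  facet normal -0.8557 -0.3541 0.3775
    outer loop
      vertex 0.0 9.5 0.0
      vertex 2.4 3.7 0.0
      vertex 10.3 10.3 24.1
    endloop
  endfacet
  facet normal -0.4936 -0.7840 0.3765
    outer loop
      vertex 2.4 3.7 0.0
      vertex 7.8 0.3 0.0
      vertex 10.3 10.3 24.1
    endloop
  endfacet
  facet normal 0.0722 -0.9239 0.3759
    outer loop
      vertex 7.8 0.3 0.0
      vertex 14.2 0.8 0.0
      vertex 10.3 10.3 24.1
    endloop
  endfacet
  facet normal 0.5946 -0.7106 0.3763
    outer loop
      vertex 14.2 0.8 0.0
      vertex 19.1 4.9 0.0
      vertex 10.3 10.3 24.1
    endloop
  endfacet
  facet normal 0.9001 -0.2178 0.3774
    outer loop
      vertex 19.1 4.9 0.0
      vertex 20.6 11.1 0.0
      vertex 10.3 10.3 24.1
    endloop
  endfacet
endsolid part

The G0 Z moves step by Δz≈6.0 mm. The G1 loops shrink linearly with z, so the solid tapers from its base footprint up to z≈24.1. Closing with a flat bottom cap and the tapered top and triangulating gives 18 facets — a regular 10-sided pyramid, base circumscribed radius ≈ 10.3 mm, apex at z ≈ 24.1 mm.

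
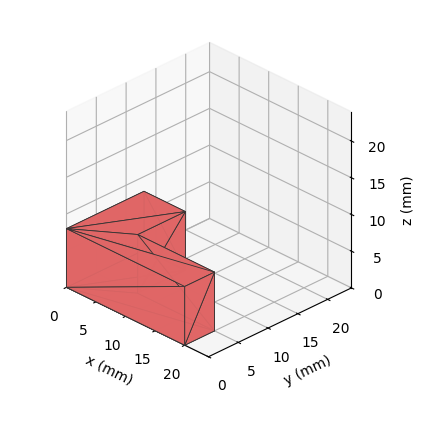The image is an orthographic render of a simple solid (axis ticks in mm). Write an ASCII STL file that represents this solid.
Reading the render: the shape is an L-shaped prism: outer 20 × 13 mm, arm thicknesses ≈ 5 mm (horizontal) and 7 mm (vertical), extruded 8 mm in z (dimensions read to the nearest mm from the axis ticks). For the STL, each face is triangulated and given an outward normal.

solid part
  facet normal 0.0000 0.0000 -1.0000
    outer loop
      vertex 20.00 5.00 0.00
      vertex 20.00 0.00 0.00
      vertex 0.00 0.00 0.00
    endloop
  endfacet
  facet normal 0.0000 0.0000 -1.0000
    outer loop
      vertex 7.00 5.00 0.00
      vertex 20.00 5.00 0.00
      vertex 0.00 0.00 0.00
    endloop
  endfacet
  facet normal 0.0000 0.0000 -1.0000
    outer loop
      vertex 7.00 13.00 0.00
      vertex 7.00 5.00 0.00
      vertex 0.00 0.00 0.00
    endloop
  endfacet
  facet normal 0.0000 0.0000 -1.0000
    outer loop
      vertex 0.00 13.00 0.00
      vertex 7.00 13.00 0.00
      vertex 0.00 0.00 0.00
    endloop
  endfacet
  facet normal 0.0000 0.0000 1.0000
    outer loop
      vertex 0.00 0.00 8.00
      vertex 20.00 0.00 8.00
      vertex 20.00 5.00 8.00
    endloop
  endfacet
  facet normal 0.0000 0.0000 1.0000
    outer loop
      vertex 0.00 0.00 8.00
      vertex 20.00 5.00 8.00
      vertex 7.00 5.00 8.00
    endloop
  endfacet
  facet normal 0.0000 0.0000 1.0000
    outer loop
      vertex 0.00 0.00 8.00
      vertex 7.00 5.00 8.00
      vertex 7.00 13.00 8.00
    endloop
  endfacet
  facet normal 0.0000 0.0000 1.0000
    outer loop
      vertex 0.00 0.00 8.00
      vertex 7.00 13.00 8.00
      vertex 0.00 13.00 8.00
    endloop
  endfacet
  facet normal 0.0000 -1.0000 0.0000
    outer loop
      vertex 0.00 0.00 0.00
      vertex 20.00 0.00 0.00
      vertex 20.00 0.00 8.00
    endloop
  endfacet
  facet normal 0.0000 -1.0000 0.0000
    outer loop
      vertex 0.00 0.00 0.00
      vertex 20.00 0.00 8.00
      vertex 0.00 0.00 8.00
    endloop
  endfacet
  facet normal 1.0000 0.0000 0.0000
    outer loop
      vertex 20.00 0.00 0.00
      vertex 20.00 5.00 0.00
      vertex 20.00 5.00 8.00
    endloop
  endfacet
  facet normal 1.0000 0.0000 0.0000
    outer loop
      vertex 20.00 0.00 0.00
      vertex 20.00 5.00 8.00
      vertex 20.00 0.00 8.00
    endloop
  endfacet
  facet normal 0.0000 1.0000 0.0000
    outer loop
      vertex 20.00 5.00 0.00
      vertex 7.00 5.00 0.00
      vertex 7.00 5.00 8.00
    endloop
  endfacet
  facet normal 0.0000 1.0000 0.0000
    outer loop
      vertex 20.00 5.00 0.00
      vertex 7.00 5.00 8.00
      vertex 20.00 5.00 8.00
    endloop
  endfacet
  facet normal 1.0000 0.0000 0.0000
    outer loop
      vertex 7.00 5.00 0.00
      vertex 7.00 13.00 0.00
      vertex 7.00 13.00 8.00
    endloop
  endfacet
  facet normal 1.0000 0.0000 0.0000
    outer loop
      vertex 7.00 5.00 0.00
      vertex 7.00 13.00 8.00
      vertex 7.00 5.00 8.00
    endloop
  endfacet
  facet normal 0.0000 1.0000 0.0000
    outer loop
      vertex 7.00 13.00 0.00
      vertex 0.00 13.00 0.00
      vertex 0.00 13.00 8.00
    endloop
  endfacet
  facet normal 0.0000 1.0000 0.0000
    outer loop
      vertex 7.00 13.00 0.00
      vertex 0.00 13.00 8.00
      vertex 7.00 13.00 8.00
    endloop
  endfacet
  facet normal -1.0000 0.0000 0.0000
    outer loop
      vertex 0.00 13.00 0.00
      vertex 0.00 0.00 0.00
      vertex 0.00 0.00 8.00
    endloop
  endfacet
  facet normal -1.0000 0.0000 0.0000
    outer loop
      vertex 0.00 13.00 0.00
      vertex 0.00 0.00 8.00
      vertex 0.00 13.00 8.00
    endloop
  endfacet
endsolid part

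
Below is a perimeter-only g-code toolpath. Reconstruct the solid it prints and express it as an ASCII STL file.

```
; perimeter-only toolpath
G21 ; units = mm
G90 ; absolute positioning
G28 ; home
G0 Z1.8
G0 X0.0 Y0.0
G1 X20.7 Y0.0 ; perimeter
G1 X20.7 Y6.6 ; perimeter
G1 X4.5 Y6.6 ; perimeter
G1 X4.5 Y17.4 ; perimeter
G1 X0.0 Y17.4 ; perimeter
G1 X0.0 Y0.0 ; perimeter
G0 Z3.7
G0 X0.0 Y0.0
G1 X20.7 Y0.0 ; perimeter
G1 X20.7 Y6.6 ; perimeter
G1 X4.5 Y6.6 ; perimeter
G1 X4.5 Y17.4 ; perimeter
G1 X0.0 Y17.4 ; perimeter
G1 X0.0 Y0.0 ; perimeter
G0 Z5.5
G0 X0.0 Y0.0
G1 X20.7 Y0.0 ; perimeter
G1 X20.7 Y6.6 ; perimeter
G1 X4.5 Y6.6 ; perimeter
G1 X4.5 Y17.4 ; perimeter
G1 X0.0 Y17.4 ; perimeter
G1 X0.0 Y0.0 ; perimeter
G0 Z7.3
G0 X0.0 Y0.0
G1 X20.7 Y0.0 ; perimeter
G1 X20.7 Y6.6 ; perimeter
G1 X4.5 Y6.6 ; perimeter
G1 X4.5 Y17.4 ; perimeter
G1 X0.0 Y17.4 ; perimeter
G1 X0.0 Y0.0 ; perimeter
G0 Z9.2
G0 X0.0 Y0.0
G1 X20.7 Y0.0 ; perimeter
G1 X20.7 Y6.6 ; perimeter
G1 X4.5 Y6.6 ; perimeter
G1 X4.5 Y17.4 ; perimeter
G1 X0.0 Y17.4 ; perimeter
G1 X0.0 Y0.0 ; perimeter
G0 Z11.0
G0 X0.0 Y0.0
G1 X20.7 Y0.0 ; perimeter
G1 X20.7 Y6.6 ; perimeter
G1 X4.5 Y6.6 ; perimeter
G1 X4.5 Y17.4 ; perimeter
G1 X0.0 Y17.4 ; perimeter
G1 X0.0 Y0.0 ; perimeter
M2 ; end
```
solid part
  facet normal 0.0000 0.0000 -1.0000
    outer loop
      vertex 20.7 6.6 0.0
      vertex 20.7 0.0 0.0
      vertex 0.0 0.0 0.0
    endloop
  endfacet
  facet normal 0.0000 0.0000 -1.0000
    outer loop
      vertex 4.5 6.6 0.0
      vertex 20.7 6.6 0.0
      vertex 0.0 0.0 0.0
    endloop
  endfacet
  facet normal 0.0000 0.0000 -1.0000
    outer loop
      vertex 4.5 17.4 0.0
      vertex 4.5 6.6 0.0
      vertex 0.0 0.0 0.0
    endloop
  endfacet
  facet normal 0.0000 0.0000 -1.0000
    outer loop
      vertex 0.0 17.4 0.0
      vertex 4.5 17.4 0.0
      vertex 0.0 0.0 0.0
    endloop
  endfacet
  facet normal 0.0000 0.0000 1.0000
    outer loop
      vertex 0.0 0.0 11.0
      vertex 20.7 0.0 11.0
      vertex 20.7 6.6 11.0
    endloop
  endfacet
  facet normal 0.0000 0.0000 1.0000
    outer loop
      vertex 0.0 0.0 11.0
      vertex 20.7 6.6 11.0
      vertex 4.5 6.6 11.0
    endloop
  endfacet
  facet normal 0.0000 0.0000 1.0000
    outer loop
      vertex 0.0 0.0 11.0
      vertex 4.5 6.6 11.0
      vertex 4.5 17.4 11.0
    endloop
  endfacet
  facet normal 0.0000 0.0000 1.0000
    outer loop
      vertex 0.0 0.0 11.0
      vertex 4.5 17.4 11.0
      vertex 0.0 17.4 11.0
    endloop
  endfacet
  facet normal 0.0000 -1.0000 0.0000
    outer loop
      vertex 0.0 0.0 0.0
      vertex 20.7 0.0 0.0
      vertex 20.7 0.0 11.0
    endloop
  endfacet
  facet normal 0.0000 -1.0000 0.0000
    outer loop
      vertex 0.0 0.0 0.0
      vertex 20.7 0.0 11.0
      vertex 0.0 0.0 11.0
    endloop
  endfacet
  facet normal 1.0000 0.0000 0.0000
    outer loop
      vertex 20.7 0.0 0.0
      vertex 20.7 6.6 0.0
      vertex 20.7 6.6 11.0
    endloop
  endfacet
  facet normal 1.0000 0.0000 0.0000
    outer loop
      vertex 20.7 0.0 0.0
      vertex 20.7 6.6 11.0
      vertex 20.7 0.0 11.0
    endloop
  endfacet
  facet normal 0.0000 1.0000 0.0000
    outer loop
      vertex 20.7 6.6 0.0
      vertex 4.5 6.6 0.0
      vertex 4.5 6.6 11.0
    endloop
  endfacet
  facet normal 0.0000 1.0000 0.0000
    outer loop
      vertex 20.7 6.6 0.0
      vertex 4.5 6.6 11.0
      vertex 20.7 6.6 11.0
    endloop
  endfacet
  facet normal 1.0000 0.0000 0.0000
    outer loop
      vertex 4.5 6.6 0.0
      vertex 4.5 17.4 0.0
      vertex 4.5 17.4 11.0
    endloop
  endfacet
  facet normal 1.0000 0.0000 0.0000
    outer loop
      vertex 4.5 6.6 0.0
      vertex 4.5 17.4 11.0
      vertex 4.5 6.6 11.0
    endloop
  endfacet
  facet normal 0.0000 1.0000 0.0000
    outer loop
      vertex 4.5 17.4 0.0
      vertex 0.0 17.4 0.0
      vertex 0.0 17.4 11.0
    endloop
  endfacet
  facet normal 0.0000 1.0000 0.0000
    outer loop
      vertex 4.5 17.4 0.0
      vertex 0.0 17.4 11.0
      vertex 4.5 17.4 11.0
    endloop
  endfacet
  facet normal -1.0000 0.0000 0.0000
    outer loop
      vertex 0.0 17.4 0.0
      vertex 0.0 0.0 0.0
      vertex 0.0 0.0 11.0
    endloop
  endfacet
  facet normal -1.0000 0.0000 0.0000
    outer loop
      vertex 0.0 17.4 0.0
      vertex 0.0 0.0 11.0
      vertex 0.0 17.4 11.0
    endloop
  endfacet
endsolid part

The G0 Z moves step by Δz≈1.8 mm. Every layer's G1 loop is the same polygon, so the solid is a straight extrusion of it from z=0 to z≈11. Closing with flat bottom and top caps and triangulating gives 20 facets — an L-shaped prism: outer 20.7 × 17.4 mm, arm thicknesses ≈ 6.6 mm (horizontal) and 4.5 mm (vertical), extruded 11 mm in z.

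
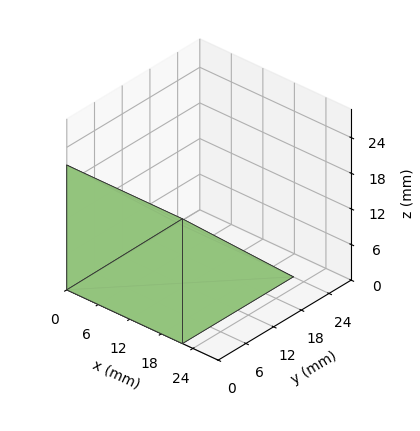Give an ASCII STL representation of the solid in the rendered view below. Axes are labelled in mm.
Reading the render: the shape is a wedge (ramp): 22 × 24 mm base, rising to 21 mm along the y=0 edge and sloping linearly to z=0 at y=24 (dimensions read to the nearest mm from the axis ticks). For the STL, each face is triangulated and given an outward normal.

solid part
  facet normal 0.0000 0.0000 -1.0000
    outer loop
      vertex 22.000 24.000 0.000
      vertex 22.000 0.000 0.000
      vertex 0.000 0.000 0.000
    endloop
  endfacet
  facet normal 0.0000 0.0000 -1.0000
    outer loop
      vertex 0.000 24.000 0.000
      vertex 22.000 24.000 0.000
      vertex 0.000 0.000 0.000
    endloop
  endfacet
  facet normal 0.0000 -1.0000 0.0000
    outer loop
      vertex 0.000 0.000 0.000
      vertex 22.000 0.000 0.000
      vertex 22.000 0.000 21.000
    endloop
  endfacet
  facet normal 0.0000 -1.0000 0.0000
    outer loop
      vertex 0.000 0.000 0.000
      vertex 22.000 0.000 21.000
      vertex 0.000 0.000 21.000
    endloop
  endfacet
  facet normal 0.0000 0.6585 0.7526
    outer loop
      vertex 0.000 0.000 21.000
      vertex 22.000 0.000 21.000
      vertex 22.000 24.000 0.000
    endloop
  endfacet
  facet normal 0.0000 0.6585 0.7526
    outer loop
      vertex 0.000 0.000 21.000
      vertex 22.000 24.000 0.000
      vertex 0.000 24.000 0.000
    endloop
  endfacet
  facet normal -1.0000 0.0000 0.0000
    outer loop
      vertex 0.000 0.000 21.000
      vertex 0.000 24.000 0.000
      vertex 0.000 0.000 0.000
    endloop
  endfacet
  facet normal 1.0000 0.0000 0.0000
    outer loop
      vertex 22.000 0.000 0.000
      vertex 22.000 24.000 0.000
      vertex 22.000 0.000 21.000
    endloop
  endfacet
endsolid part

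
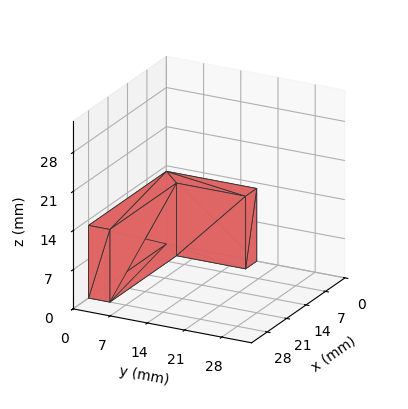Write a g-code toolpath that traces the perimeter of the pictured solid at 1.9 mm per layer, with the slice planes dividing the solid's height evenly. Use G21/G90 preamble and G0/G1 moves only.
Reading the render: the shape is an L-shaped prism: outer 28 × 17 mm, arm thicknesses ≈ 4 mm (horizontal) and 4 mm (vertical), extruded 13 mm in z (dimensions read to the nearest mm from the axis ticks). For the g-code, the solid's height is divided into equal slices at the stated Δz and each level perimeter traced with G1 moves after a G0 lift.

; perimeter-only toolpath
G21 ; units = mm
G90 ; absolute positioning
G28 ; home
; layer 1
G0 Z1.9
G0 X0.0 Y0.0
G1 X28.0 Y0.0
G1 X28.0 Y4.0
G1 X4.0 Y4.0
G1 X4.0 Y17.0
G1 X0.0 Y17.0
G1 X0.0 Y0.0
; layer 2
G0 Z3.7
G0 X0.0 Y0.0
G1 X28.0 Y0.0
G1 X28.0 Y4.0
G1 X4.0 Y4.0
G1 X4.0 Y17.0
G1 X0.0 Y17.0
G1 X0.0 Y0.0
; layer 3
G0 Z5.6
G0 X0.0 Y0.0
G1 X28.0 Y0.0
G1 X28.0 Y4.0
G1 X4.0 Y4.0
G1 X4.0 Y17.0
G1 X0.0 Y17.0
G1 X0.0 Y0.0
; layer 4
G0 Z7.4
G0 X0.0 Y0.0
G1 X28.0 Y0.0
G1 X28.0 Y4.0
G1 X4.0 Y4.0
G1 X4.0 Y17.0
G1 X0.0 Y17.0
G1 X0.0 Y0.0
; layer 5
G0 Z9.3
G0 X0.0 Y0.0
G1 X28.0 Y0.0
G1 X28.0 Y4.0
G1 X4.0 Y4.0
G1 X4.0 Y17.0
G1 X0.0 Y17.0
G1 X0.0 Y0.0
; layer 6
G0 Z11.1
G0 X0.0 Y0.0
G1 X28.0 Y0.0
G1 X28.0 Y4.0
G1 X4.0 Y4.0
G1 X4.0 Y17.0
G1 X0.0 Y17.0
G1 X0.0 Y0.0
; layer 7
G0 Z13.0
G0 X0.0 Y0.0
G1 X28.0 Y0.0
G1 X28.0 Y4.0
G1 X4.0 Y4.0
G1 X4.0 Y17.0
G1 X0.0 Y17.0
G1 X0.0 Y0.0
M2 ; end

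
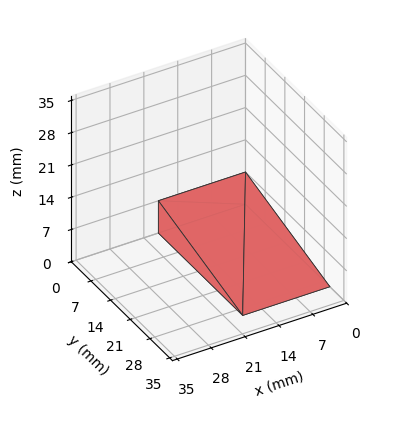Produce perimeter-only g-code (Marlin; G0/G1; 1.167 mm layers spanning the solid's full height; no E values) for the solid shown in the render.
Reading the render: the shape is a wedge (ramp): 18 × 30 mm base, rising to 7 mm along the y=0 edge and sloping linearly to z=0 at y=30 (dimensions read to the nearest mm from the axis ticks). For the g-code, the solid's height is divided into equal slices at the stated Δz and each level perimeter traced with G1 moves after a G0 lift.

; perimeter-only toolpath
G21 ; units = mm
G90 ; absolute positioning
G28 ; home
; layer 1
G0 Z1.167
G0 X0.000 Y0.000
G1 X18.000 Y0.000
G1 X18.000 Y25.000
G1 X0.000 Y25.000
G1 X0.000 Y0.000
; layer 2
G0 Z2.333
G0 X0.000 Y0.000
G1 X18.000 Y0.000
G1 X18.000 Y20.000
G1 X0.000 Y20.000
G1 X0.000 Y0.000
; layer 3
G0 Z3.500
G0 X0.000 Y0.000
G1 X18.000 Y0.000
G1 X18.000 Y15.000
G1 X0.000 Y15.000
G1 X0.000 Y0.000
; layer 4
G0 Z4.667
G0 X0.000 Y0.000
G1 X18.000 Y0.000
G1 X18.000 Y10.000
G1 X0.000 Y10.000
G1 X0.000 Y0.000
; layer 5
G0 Z5.833
G0 X0.000 Y0.000
G1 X18.000 Y0.000
G1 X18.000 Y5.000
G1 X0.000 Y5.000
G1 X0.000 Y0.000
M2 ; end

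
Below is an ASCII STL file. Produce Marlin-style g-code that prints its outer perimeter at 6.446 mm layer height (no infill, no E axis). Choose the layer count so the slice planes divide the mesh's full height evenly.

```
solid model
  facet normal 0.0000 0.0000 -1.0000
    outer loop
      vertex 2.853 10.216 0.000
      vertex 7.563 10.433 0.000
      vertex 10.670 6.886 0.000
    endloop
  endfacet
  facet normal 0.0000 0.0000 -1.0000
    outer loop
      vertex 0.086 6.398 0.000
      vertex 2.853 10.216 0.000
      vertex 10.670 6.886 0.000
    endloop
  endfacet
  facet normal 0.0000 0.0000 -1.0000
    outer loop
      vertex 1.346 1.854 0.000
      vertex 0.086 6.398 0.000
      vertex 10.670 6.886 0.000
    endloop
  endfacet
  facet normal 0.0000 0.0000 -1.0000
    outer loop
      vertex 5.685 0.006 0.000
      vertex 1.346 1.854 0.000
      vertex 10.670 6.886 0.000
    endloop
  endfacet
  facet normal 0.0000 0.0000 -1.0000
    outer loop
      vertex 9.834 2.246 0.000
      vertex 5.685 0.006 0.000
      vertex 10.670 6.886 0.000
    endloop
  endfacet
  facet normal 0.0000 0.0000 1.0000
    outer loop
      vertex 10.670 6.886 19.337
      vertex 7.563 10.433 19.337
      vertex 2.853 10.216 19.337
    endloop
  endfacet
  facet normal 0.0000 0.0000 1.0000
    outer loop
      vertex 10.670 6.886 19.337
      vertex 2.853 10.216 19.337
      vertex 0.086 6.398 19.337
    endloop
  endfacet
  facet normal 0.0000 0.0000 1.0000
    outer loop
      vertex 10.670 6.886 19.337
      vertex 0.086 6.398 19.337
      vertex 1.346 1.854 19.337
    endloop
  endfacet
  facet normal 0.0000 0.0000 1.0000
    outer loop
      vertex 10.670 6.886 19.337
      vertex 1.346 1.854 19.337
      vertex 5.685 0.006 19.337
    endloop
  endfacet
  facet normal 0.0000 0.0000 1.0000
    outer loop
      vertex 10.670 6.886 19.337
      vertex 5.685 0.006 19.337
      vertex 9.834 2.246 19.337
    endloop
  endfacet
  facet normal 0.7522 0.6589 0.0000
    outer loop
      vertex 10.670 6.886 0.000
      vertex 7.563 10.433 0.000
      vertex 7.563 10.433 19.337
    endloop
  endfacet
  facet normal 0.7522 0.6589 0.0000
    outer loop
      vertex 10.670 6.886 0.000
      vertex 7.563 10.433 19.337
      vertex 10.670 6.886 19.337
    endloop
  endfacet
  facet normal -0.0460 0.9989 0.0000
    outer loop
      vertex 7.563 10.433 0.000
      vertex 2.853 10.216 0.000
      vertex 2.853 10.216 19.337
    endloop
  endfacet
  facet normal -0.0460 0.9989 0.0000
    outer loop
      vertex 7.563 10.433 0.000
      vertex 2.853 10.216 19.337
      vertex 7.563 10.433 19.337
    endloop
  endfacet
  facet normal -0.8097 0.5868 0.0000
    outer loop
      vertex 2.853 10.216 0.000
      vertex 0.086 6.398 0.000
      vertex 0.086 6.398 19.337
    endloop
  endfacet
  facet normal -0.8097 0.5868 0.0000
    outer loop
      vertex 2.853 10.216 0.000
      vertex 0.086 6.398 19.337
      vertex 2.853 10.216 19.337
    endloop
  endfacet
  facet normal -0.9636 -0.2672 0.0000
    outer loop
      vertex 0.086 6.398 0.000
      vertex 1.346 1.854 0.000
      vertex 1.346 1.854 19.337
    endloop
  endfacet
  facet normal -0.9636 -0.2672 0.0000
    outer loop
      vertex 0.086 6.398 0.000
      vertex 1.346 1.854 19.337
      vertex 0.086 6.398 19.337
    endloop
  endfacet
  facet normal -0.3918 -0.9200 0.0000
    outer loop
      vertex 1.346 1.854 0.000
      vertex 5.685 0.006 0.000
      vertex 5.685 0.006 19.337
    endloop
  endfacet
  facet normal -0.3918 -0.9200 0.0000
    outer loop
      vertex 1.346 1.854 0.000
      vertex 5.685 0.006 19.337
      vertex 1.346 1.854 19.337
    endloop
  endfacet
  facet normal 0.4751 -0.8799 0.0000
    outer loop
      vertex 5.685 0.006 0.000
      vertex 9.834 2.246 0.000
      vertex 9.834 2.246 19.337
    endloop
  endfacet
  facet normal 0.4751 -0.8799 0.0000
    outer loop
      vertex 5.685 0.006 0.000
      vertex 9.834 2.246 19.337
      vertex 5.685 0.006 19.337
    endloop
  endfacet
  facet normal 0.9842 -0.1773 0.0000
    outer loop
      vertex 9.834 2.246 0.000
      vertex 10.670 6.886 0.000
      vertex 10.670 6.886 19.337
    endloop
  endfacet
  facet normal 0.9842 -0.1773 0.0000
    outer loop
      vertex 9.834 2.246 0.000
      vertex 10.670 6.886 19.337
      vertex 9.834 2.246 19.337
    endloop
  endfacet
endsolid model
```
; perimeter-only toolpath
G21 ; units = mm
G90 ; absolute positioning
G28 ; home
; layer 1
G0 Z6.446
G0 X10.670 Y6.886
G1 X7.563 Y10.433
G1 X2.853 Y10.216
G1 X0.086 Y6.398
G1 X1.346 Y1.854
G1 X5.685 Y0.006
G1 X9.834 Y2.246
G1 X10.670 Y6.886
; layer 2
G0 Z12.891
G0 X10.670 Y6.886
G1 X7.563 Y10.433
G1 X2.853 Y10.216
G1 X0.086 Y6.398
G1 X1.346 Y1.854
G1 X5.685 Y0.006
G1 X9.834 Y2.246
G1 X10.670 Y6.886
; layer 3
G0 Z19.337
G0 X10.670 Y6.886
G1 X7.563 Y10.433
G1 X2.853 Y10.216
G1 X0.086 Y6.398
G1 X1.346 Y1.854
G1 X5.685 Y0.006
G1 X9.834 Y2.246
G1 X10.670 Y6.886
M2 ; end

The solid is a regular 7-sided prism (a cylinder approximated with 7 flat sides), circumscribed radius ≈ 5.43 mm, height ≈ 19.3 mm. Slicing at Δz = 6.446 mm — 3 equal slices spanning the solid's height, so layer i sits at z = i·h/3 — gives 3 non-empty perimeters. Each is a 7-segment closed polygon; G0 lifts to the layer z and rapids to the start vertex, then G1 traces the edges.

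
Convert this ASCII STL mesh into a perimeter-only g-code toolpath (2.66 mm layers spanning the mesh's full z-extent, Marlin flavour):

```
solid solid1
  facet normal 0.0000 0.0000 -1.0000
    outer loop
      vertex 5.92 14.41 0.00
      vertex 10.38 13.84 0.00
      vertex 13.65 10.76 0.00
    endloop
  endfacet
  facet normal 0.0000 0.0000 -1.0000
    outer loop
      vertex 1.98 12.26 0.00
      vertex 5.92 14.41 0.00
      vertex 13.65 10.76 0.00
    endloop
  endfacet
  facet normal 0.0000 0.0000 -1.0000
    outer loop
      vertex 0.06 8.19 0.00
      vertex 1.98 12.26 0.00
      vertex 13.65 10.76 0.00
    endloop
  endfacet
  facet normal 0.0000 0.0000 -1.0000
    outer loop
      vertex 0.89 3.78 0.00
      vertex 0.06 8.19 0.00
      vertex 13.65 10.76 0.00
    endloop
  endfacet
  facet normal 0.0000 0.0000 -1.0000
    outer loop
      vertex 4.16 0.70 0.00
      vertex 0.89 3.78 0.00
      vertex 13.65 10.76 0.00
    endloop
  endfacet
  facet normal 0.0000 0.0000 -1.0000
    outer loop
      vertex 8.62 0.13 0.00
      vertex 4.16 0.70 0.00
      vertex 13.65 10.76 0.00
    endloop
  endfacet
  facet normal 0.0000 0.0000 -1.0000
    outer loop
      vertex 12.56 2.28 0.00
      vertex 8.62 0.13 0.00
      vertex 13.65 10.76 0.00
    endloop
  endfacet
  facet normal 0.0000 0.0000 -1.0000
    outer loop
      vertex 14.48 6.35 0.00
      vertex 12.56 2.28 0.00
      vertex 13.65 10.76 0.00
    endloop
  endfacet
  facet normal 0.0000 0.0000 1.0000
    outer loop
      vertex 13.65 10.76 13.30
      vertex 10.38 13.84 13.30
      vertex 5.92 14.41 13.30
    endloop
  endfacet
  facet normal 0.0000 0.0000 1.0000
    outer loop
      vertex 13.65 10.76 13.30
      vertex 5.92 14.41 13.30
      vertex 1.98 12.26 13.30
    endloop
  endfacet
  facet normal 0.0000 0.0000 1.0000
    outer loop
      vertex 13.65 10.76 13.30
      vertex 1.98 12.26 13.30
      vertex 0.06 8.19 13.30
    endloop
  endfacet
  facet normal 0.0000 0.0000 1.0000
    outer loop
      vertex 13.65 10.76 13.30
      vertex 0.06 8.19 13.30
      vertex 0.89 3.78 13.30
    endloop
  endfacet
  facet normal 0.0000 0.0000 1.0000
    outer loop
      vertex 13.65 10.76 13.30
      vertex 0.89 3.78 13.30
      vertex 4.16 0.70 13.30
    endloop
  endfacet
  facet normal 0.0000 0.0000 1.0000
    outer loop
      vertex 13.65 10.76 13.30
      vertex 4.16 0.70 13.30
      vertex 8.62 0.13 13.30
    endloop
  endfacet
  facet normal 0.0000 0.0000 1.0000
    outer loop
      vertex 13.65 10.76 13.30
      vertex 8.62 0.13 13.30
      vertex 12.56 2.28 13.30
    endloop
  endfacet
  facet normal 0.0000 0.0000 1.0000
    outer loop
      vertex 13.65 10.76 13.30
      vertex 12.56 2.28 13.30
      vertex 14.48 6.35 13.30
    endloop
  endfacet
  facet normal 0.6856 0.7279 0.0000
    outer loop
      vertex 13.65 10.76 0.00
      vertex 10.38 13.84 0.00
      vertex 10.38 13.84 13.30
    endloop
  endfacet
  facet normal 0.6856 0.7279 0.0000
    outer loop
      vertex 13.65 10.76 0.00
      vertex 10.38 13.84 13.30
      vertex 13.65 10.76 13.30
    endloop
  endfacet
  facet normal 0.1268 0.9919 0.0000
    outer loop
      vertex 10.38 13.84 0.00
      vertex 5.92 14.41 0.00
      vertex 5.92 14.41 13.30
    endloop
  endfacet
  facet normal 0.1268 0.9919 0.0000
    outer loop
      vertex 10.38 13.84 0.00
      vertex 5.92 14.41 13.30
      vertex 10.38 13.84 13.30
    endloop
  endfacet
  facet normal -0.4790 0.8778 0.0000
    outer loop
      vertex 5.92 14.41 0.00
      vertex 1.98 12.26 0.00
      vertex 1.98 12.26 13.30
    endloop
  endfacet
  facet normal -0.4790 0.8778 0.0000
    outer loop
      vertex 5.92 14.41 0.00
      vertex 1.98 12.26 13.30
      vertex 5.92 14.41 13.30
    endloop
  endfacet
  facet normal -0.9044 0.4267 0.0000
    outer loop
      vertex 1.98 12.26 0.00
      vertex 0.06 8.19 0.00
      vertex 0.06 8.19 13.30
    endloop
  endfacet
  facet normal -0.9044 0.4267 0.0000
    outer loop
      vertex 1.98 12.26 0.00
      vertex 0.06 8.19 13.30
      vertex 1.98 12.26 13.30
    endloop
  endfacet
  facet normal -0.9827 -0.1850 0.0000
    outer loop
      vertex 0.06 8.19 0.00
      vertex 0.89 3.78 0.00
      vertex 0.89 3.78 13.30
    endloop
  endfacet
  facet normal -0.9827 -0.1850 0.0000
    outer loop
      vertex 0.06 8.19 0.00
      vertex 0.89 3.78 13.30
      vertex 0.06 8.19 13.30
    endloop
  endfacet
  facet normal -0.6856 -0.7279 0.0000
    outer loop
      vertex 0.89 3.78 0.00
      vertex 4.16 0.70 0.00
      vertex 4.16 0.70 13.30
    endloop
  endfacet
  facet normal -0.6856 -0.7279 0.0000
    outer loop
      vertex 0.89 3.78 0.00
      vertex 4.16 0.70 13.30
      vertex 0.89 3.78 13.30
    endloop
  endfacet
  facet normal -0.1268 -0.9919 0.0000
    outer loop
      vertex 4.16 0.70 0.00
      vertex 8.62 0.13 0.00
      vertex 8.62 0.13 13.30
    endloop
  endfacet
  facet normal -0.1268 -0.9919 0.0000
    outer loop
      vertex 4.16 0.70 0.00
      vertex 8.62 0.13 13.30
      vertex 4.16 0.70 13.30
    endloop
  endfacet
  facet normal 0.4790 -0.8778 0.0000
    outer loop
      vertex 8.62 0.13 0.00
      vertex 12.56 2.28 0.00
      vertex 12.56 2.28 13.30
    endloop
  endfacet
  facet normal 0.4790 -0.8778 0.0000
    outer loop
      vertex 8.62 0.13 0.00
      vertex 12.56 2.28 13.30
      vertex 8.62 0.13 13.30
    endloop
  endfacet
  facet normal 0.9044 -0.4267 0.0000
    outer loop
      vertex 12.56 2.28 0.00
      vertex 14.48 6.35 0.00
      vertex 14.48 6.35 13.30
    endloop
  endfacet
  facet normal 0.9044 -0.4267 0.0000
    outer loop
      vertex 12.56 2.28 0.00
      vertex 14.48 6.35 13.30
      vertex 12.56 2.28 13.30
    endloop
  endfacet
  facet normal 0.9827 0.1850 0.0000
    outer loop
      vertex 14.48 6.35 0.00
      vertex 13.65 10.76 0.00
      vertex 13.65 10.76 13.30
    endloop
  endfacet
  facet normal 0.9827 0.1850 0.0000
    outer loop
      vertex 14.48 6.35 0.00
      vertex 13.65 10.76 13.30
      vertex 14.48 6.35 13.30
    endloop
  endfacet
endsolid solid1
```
; perimeter-only toolpath
G21 ; units = mm
G90 ; absolute positioning
G28 ; home
; layer 1
G0 Z2.66
G0 X13.65 Y10.76
G1 X10.38 Y13.84
G1 X5.92 Y14.41
G1 X1.98 Y12.26
G1 X0.06 Y8.19
G1 X0.89 Y3.78
G1 X4.16 Y0.70
G1 X8.62 Y0.13
G1 X12.56 Y2.28
G1 X14.48 Y6.35
G1 X13.65 Y10.76
; layer 2
G0 Z5.32
G0 X13.65 Y10.76
G1 X10.38 Y13.84
G1 X5.92 Y14.41
G1 X1.98 Y12.26
G1 X0.06 Y8.19
G1 X0.89 Y3.78
G1 X4.16 Y0.70
G1 X8.62 Y0.13
G1 X12.56 Y2.28
G1 X14.48 Y6.35
G1 X13.65 Y10.76
; layer 3
G0 Z7.98
G0 X13.65 Y10.76
G1 X10.38 Y13.84
G1 X5.92 Y14.41
G1 X1.98 Y12.26
G1 X0.06 Y8.19
G1 X0.89 Y3.78
G1 X4.16 Y0.70
G1 X8.62 Y0.13
G1 X12.56 Y2.28
G1 X14.48 Y6.35
G1 X13.65 Y10.76
; layer 4
G0 Z10.64
G0 X13.65 Y10.76
G1 X10.38 Y13.84
G1 X5.92 Y14.41
G1 X1.98 Y12.26
G1 X0.06 Y8.19
G1 X0.89 Y3.78
G1 X4.16 Y0.70
G1 X8.62 Y0.13
G1 X12.56 Y2.28
G1 X14.48 Y6.35
G1 X13.65 Y10.76
; layer 5
G0 Z13.30
G0 X13.65 Y10.76
G1 X10.38 Y13.84
G1 X5.92 Y14.41
G1 X1.98 Y12.26
G1 X0.06 Y8.19
G1 X0.89 Y3.78
G1 X4.16 Y0.70
G1 X8.62 Y0.13
G1 X12.56 Y2.28
G1 X14.48 Y6.35
G1 X13.65 Y10.76
M2 ; end

The solid is a regular 10-sided prism (a cylinder approximated with 10 flat sides), circumscribed radius ≈ 7.27 mm, height ≈ 13.3 mm. Slicing at Δz = 2.66 mm — 5 equal slices spanning the solid's height, so layer i sits at z = i·h/5 — gives 5 non-empty perimeters. Each is a 10-segment closed polygon; G0 lifts to the layer z and rapids to the start vertex, then G1 traces the edges.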